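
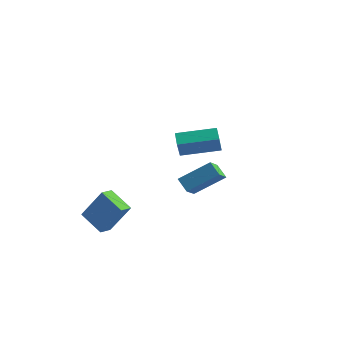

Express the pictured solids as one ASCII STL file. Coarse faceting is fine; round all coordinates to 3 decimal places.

solid 
facet normal -0.507 -0.170 -0.845
outer loop
vertex -2.893 -1.609 -4.124
vertex -2.861 -0.8 -4.306
vertex -1.498 -1.842 -4.914
endloop
endfacet
facet normal -0.039 -0.975 0.219
outer loop
vertex -0.419 -1.48 -3.114
vertex -2.893 -1.609 -4.124
vertex -1.498 -1.842 -4.914
endloop
endfacet
facet normal -0.507 -0.170 -0.845
outer loop
vertex -1.498 -1.842 -4.914
vertex -2.861 -0.8 -4.306
vertex -1.466 -1.033 -5.096
endloop
endfacet
facet normal 0.861 -0.144 -0.487
outer loop
vertex -1.466 -1.033 -5.096
vertex -0.419 -1.48 -3.114
vertex -1.498 -1.842 -4.914
endloop
endfacet
facet normal -0.861 0.144 0.487
outer loop
vertex -2.893 -1.609 -4.124
vertex -1.782 -0.438 -2.506
vertex -2.861 -0.8 -4.306
endloop
endfacet
facet normal -0.039 -0.975 0.219
outer loop
vertex -1.814 -1.247 -2.324
vertex -2.893 -1.609 -4.124
vertex -0.419 -1.48 -3.114
endloop
endfacet
facet normal -0.861 0.144 0.487
outer loop
vertex -1.814 -1.247 -2.324
vertex -1.782 -0.438 -2.506
vertex -2.893 -1.609 -4.124
endloop
endfacet
facet normal 0.039 0.975 -0.219
outer loop
vertex -2.861 -0.8 -4.306
vertex -1.782 -0.438 -2.506
vertex -1.466 -1.033 -5.096
endloop
endfacet
facet normal 0.861 -0.144 -0.487
outer loop
vertex -0.387 -0.671 -3.296
vertex -0.419 -1.48 -3.114
vertex -1.466 -1.033 -5.096
endloop
endfacet
facet normal 0.039 0.975 -0.219
outer loop
vertex -1.466 -1.033 -5.096
vertex -1.782 -0.438 -2.506
vertex -0.387 -0.671 -3.296
endloop
endfacet
facet normal 0.507 0.170 0.845
outer loop
vertex -0.387 -0.671 -3.296
vertex -1.814 -1.247 -2.324
vertex -0.419 -1.48 -3.114
endloop
endfacet
facet normal 0.507 0.170 0.845
outer loop
vertex -1.782 -0.438 -2.506
vertex -1.814 -1.247 -2.324
vertex -0.387 -0.671 -3.296
endloop
endfacet
facet normal -0.749 0.267 0.607
outer loop
vertex 0.319 2.609 -2.369
vertex 1.656 3.681 -1.19
vertex 0.122 3.603 -3.049
endloop
endfacet
facet normal -0.643 -0.515 -0.567
outer loop
vertex 0.864 3.339 -3.65
vertex 0.319 2.609 -2.369
vertex 0.122 3.603 -3.049
endloop
endfacet
facet normal -0.749 0.267 0.607
outer loop
vertex 0.122 3.603 -3.049
vertex 1.656 3.681 -1.19
vertex 1.459 4.675 -1.87
endloop
endfacet
facet normal -0.162 0.814 -0.557
outer loop
vertex 1.459 4.675 -1.87
vertex 0.864 3.339 -3.65
vertex 0.122 3.603 -3.049
endloop
endfacet
facet normal 0.162 -0.814 0.557
outer loop
vertex 0.319 2.609 -2.369
vertex 2.398 3.417 -1.791
vertex 1.656 3.681 -1.19
endloop
endfacet
facet normal -0.643 -0.515 -0.567
outer loop
vertex 1.061 2.345 -2.97
vertex 0.319 2.609 -2.369
vertex 0.864 3.339 -3.65
endloop
endfacet
facet normal 0.162 -0.814 0.557
outer loop
vertex 1.061 2.345 -2.97
vertex 2.398 3.417 -1.791
vertex 0.319 2.609 -2.369
endloop
endfacet
facet normal 0.643 0.515 0.567
outer loop
vertex 1.656 3.681 -1.19
vertex 2.398 3.417 -1.791
vertex 1.459 4.675 -1.87
endloop
endfacet
facet normal -0.162 0.814 -0.557
outer loop
vertex 2.201 4.411 -2.471
vertex 0.864 3.339 -3.65
vertex 1.459 4.675 -1.87
endloop
endfacet
facet normal 0.643 0.515 0.567
outer loop
vertex 1.459 4.675 -1.87
vertex 2.398 3.417 -1.791
vertex 2.201 4.411 -2.471
endloop
endfacet
facet normal 0.749 -0.267 -0.607
outer loop
vertex 2.201 4.411 -2.471
vertex 1.061 2.345 -2.97
vertex 0.864 3.339 -3.65
endloop
endfacet
facet normal 0.749 -0.267 -0.607
outer loop
vertex 2.398 3.417 -1.791
vertex 1.061 2.345 -2.97
vertex 2.201 4.411 -2.471
endloop
endfacet
facet normal -0.580 0.659 0.479
outer loop
vertex 2.76 -1.266 3.254
vertex 4.423 -0.044 3.586
vertex 2.539 -0.669 2.166
endloop
endfacet
facet normal -0.796 -0.584 -0.159
outer loop
vertex 3.037 -1.236 1.754
vertex 2.76 -1.266 3.254
vertex 2.539 -0.669 2.166
endloop
endfacet
facet normal -0.580 0.658 0.480
outer loop
vertex 2.539 -0.669 2.166
vertex 4.423 -0.044 3.586
vertex 4.201 0.553 2.498
endloop
endfacet
facet normal -0.175 0.473 -0.863
outer loop
vertex 4.201 0.553 2.498
vertex 3.037 -1.236 1.754
vertex 2.539 -0.669 2.166
endloop
endfacet
facet normal 0.175 -0.473 0.863
outer loop
vertex 2.76 -1.266 3.254
vertex 4.921 -0.611 3.174
vertex 4.423 -0.044 3.586
endloop
endfacet
facet normal -0.795 -0.585 -0.159
outer loop
vertex 3.259 -1.833 2.842
vertex 2.76 -1.266 3.254
vertex 3.037 -1.236 1.754
endloop
endfacet
facet normal 0.175 -0.473 0.863
outer loop
vertex 3.259 -1.833 2.842
vertex 4.921 -0.611 3.174
vertex 2.76 -1.266 3.254
endloop
endfacet
facet normal 0.796 0.584 0.158
outer loop
vertex 4.423 -0.044 3.586
vertex 4.921 -0.611 3.174
vertex 4.201 0.553 2.498
endloop
endfacet
facet normal -0.175 0.473 -0.863
outer loop
vertex 4.7 -0.014 2.086
vertex 3.037 -1.236 1.754
vertex 4.201 0.553 2.498
endloop
endfacet
facet normal 0.796 0.585 0.159
outer loop
vertex 4.201 0.553 2.498
vertex 4.921 -0.611 3.174
vertex 4.7 -0.014 2.086
endloop
endfacet
facet normal 0.580 -0.659 -0.480
outer loop
vertex 4.7 -0.014 2.086
vertex 3.259 -1.833 2.842
vertex 3.037 -1.236 1.754
endloop
endfacet
facet normal 0.580 -0.659 -0.479
outer loop
vertex 4.921 -0.611 3.174
vertex 3.259 -1.833 2.842
vertex 4.7 -0.014 2.086
endloop
endfacet

endsolid


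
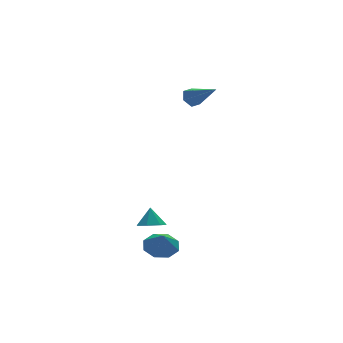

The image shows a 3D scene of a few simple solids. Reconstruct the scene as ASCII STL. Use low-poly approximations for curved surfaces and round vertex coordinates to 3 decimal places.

solid 
facet normal 0.137 0.433 -0.891
outer loop
vertex -2.04 -2.616 -3.456
vertex -2.689 -3.145 -3.813
vertex -2.673 -2.327 -3.413
endloop
endfacet
facet normal 0.222 0.350 0.910
outer loop
vertex -2.04 -2.616 -3.456
vertex -2.673 -2.327 -3.413
vertex -2.831 -3.595 -2.887
endloop
endfacet
facet normal 0.138 0.433 -0.891
outer loop
vertex -2.673 -2.327 -3.413
vertex -2.689 -3.145 -3.813
vertex -3.315 -2.518 -3.605
endloop
endfacet
facet normal -0.369 0.395 0.841
outer loop
vertex -2.673 -2.327 -3.413
vertex -3.315 -2.518 -3.605
vertex -2.831 -3.595 -2.887
endloop
endfacet
facet normal 0.137 0.432 -0.891
outer loop
vertex -3.315 -2.518 -3.605
vertex -2.689 -3.145 -3.813
vertex -3.59 -3.076 -3.918
endloop
endfacet
facet normal -0.792 0.049 0.608
outer loop
vertex -3.315 -2.518 -3.605
vertex -3.59 -3.076 -3.918
vertex -2.831 -3.595 -2.887
endloop
endfacet
facet normal 0.137 0.433 -0.891
outer loop
vertex -3.59 -3.076 -3.918
vertex -2.689 -3.145 -3.813
vertex -3.338 -3.674 -4.17
endloop
endfacet
facet normal -0.803 -0.485 0.347
outer loop
vertex -3.59 -3.076 -3.918
vertex -3.338 -3.674 -4.17
vertex -2.831 -3.595 -2.887
endloop
endfacet
facet normal 0.137 0.433 -0.891
outer loop
vertex -3.338 -3.674 -4.17
vertex -2.689 -3.145 -3.813
vertex -2.705 -3.962 -4.213
endloop
endfacet
facet normal -0.393 -0.895 0.210
outer loop
vertex -3.338 -3.674 -4.17
vertex -2.705 -3.962 -4.213
vertex -2.831 -3.595 -2.887
endloop
endfacet
facet normal 0.137 0.433 -0.891
outer loop
vertex -2.705 -3.962 -4.213
vertex -2.689 -3.145 -3.813
vertex -2.063 -3.772 -4.022
endloop
endfacet
facet normal 0.195 -0.940 0.279
outer loop
vertex -2.705 -3.962 -4.213
vertex -2.063 -3.772 -4.022
vertex -2.831 -3.595 -2.887
endloop
endfacet
facet normal 0.137 0.434 -0.891
outer loop
vertex -2.063 -3.772 -4.022
vertex -2.689 -3.145 -3.813
vertex -1.788 -3.214 -3.708
endloop
endfacet
facet normal 0.620 -0.594 0.512
outer loop
vertex -2.063 -3.772 -4.022
vertex -1.788 -3.214 -3.708
vertex -2.831 -3.595 -2.887
endloop
endfacet
facet normal 0.137 0.433 -0.891
outer loop
vertex -1.788 -3.214 -3.708
vertex -2.689 -3.145 -3.813
vertex -2.04 -2.616 -3.456
endloop
endfacet
facet normal 0.631 -0.060 0.774
outer loop
vertex -1.788 -3.214 -3.708
vertex -2.04 -2.616 -3.456
vertex -2.831 -3.595 -2.887
endloop
endfacet
facet normal -0.314 0.784 -0.536
outer loop
vertex 2.385 2.326 2.504
vertex 2.005 2.497 2.977
vertex 2.596 2.716 2.951
endloop
endfacet
facet normal 0.941 -0.177 -0.290
outer loop
vertex 2.385 2.326 2.504
vertex 2.596 2.716 2.951
vertex 2.595 1.023 3.983
endloop
endfacet
facet normal -0.314 0.784 -0.536
outer loop
vertex 2.596 2.716 2.951
vertex 2.005 2.497 2.977
vertex 2.216 2.887 3.424
endloop
endfacet
facet normal 0.792 0.317 0.522
outer loop
vertex 2.596 2.716 2.951
vertex 2.216 2.887 3.424
vertex 2.595 1.023 3.983
endloop
endfacet
facet normal -0.315 0.784 -0.535
outer loop
vertex 2.216 2.887 3.424
vertex 2.005 2.497 2.977
vertex 1.626 2.668 3.45
endloop
endfacet
facet normal -0.060 0.276 0.959
outer loop
vertex 2.216 2.887 3.424
vertex 1.626 2.668 3.45
vertex 2.595 1.023 3.983
endloop
endfacet
facet normal -0.313 0.785 -0.534
outer loop
vertex 1.626 2.668 3.45
vertex 2.005 2.497 2.977
vertex 1.415 2.279 3.002
endloop
endfacet
facet normal -0.766 -0.261 0.587
outer loop
vertex 1.626 2.668 3.45
vertex 1.415 2.279 3.002
vertex 2.595 1.023 3.983
endloop
endfacet
facet normal -0.312 0.784 -0.536
outer loop
vertex 1.415 2.279 3.002
vertex 2.005 2.497 2.977
vertex 1.795 2.107 2.529
endloop
endfacet
facet normal -0.618 -0.754 -0.222
outer loop
vertex 1.415 2.279 3.002
vertex 1.795 2.107 2.529
vertex 2.595 1.023 3.983
endloop
endfacet
facet normal -0.314 0.784 -0.536
outer loop
vertex 1.795 2.107 2.529
vertex 2.005 2.497 2.977
vertex 2.385 2.326 2.504
endloop
endfacet
facet normal 0.236 -0.712 -0.661
outer loop
vertex 1.795 2.107 2.529
vertex 2.385 2.326 2.504
vertex 2.595 1.023 3.983
endloop
endfacet
facet normal -0.195 -0.457 -0.868
outer loop
vertex -1.683 -1.794 -3.272
vertex -2.335 -1.427 -3.319
vertex -1.663 -1.22 -3.579
endloop
endfacet
facet normal 0.935 0.142 0.326
outer loop
vertex -1.683 -1.794 -3.272
vertex -1.663 -1.22 -3.579
vertex -2.125 -0.933 -2.381
endloop
endfacet
facet normal -0.195 -0.457 -0.868
outer loop
vertex -1.663 -1.22 -3.579
vertex -2.335 -1.427 -3.319
vertex -2.15 -0.802 -3.69
endloop
endfacet
facet normal 0.641 0.764 0.064
outer loop
vertex -1.663 -1.22 -3.579
vertex -2.15 -0.802 -3.69
vertex -2.125 -0.933 -2.381
endloop
endfacet
facet normal -0.196 -0.457 -0.868
outer loop
vertex -2.15 -0.802 -3.69
vertex -2.335 -1.427 -3.319
vertex -2.776 -0.855 -3.521
endloop
endfacet
facet normal -0.057 0.993 0.100
outer loop
vertex -2.15 -0.802 -3.69
vertex -2.776 -0.855 -3.521
vertex -2.125 -0.933 -2.381
endloop
endfacet
facet normal -0.196 -0.457 -0.868
outer loop
vertex -2.776 -0.855 -3.521
vertex -2.335 -1.427 -3.319
vertex -3.071 -1.338 -3.2
endloop
endfacet
facet normal -0.634 0.658 0.407
outer loop
vertex -2.776 -0.855 -3.521
vertex -3.071 -1.338 -3.2
vertex -2.125 -0.933 -2.381
endloop
endfacet
facet normal -0.196 -0.458 -0.867
outer loop
vertex -3.071 -1.338 -3.2
vertex -2.335 -1.427 -3.319
vertex -2.812 -1.888 -2.968
endloop
endfacet
facet normal -0.657 0.009 0.754
outer loop
vertex -3.071 -1.338 -3.2
vertex -2.812 -1.888 -2.968
vertex -2.125 -0.933 -2.381
endloop
endfacet
facet normal -0.195 -0.458 -0.867
outer loop
vertex -2.812 -1.888 -2.968
vertex -2.335 -1.427 -3.319
vertex -2.194 -2.091 -3.0
endloop
endfacet
facet normal -0.107 -0.464 0.879
outer loop
vertex -2.812 -1.888 -2.968
vertex -2.194 -2.091 -3.0
vertex -2.125 -0.933 -2.381
endloop
endfacet
facet normal -0.195 -0.458 -0.867
outer loop
vertex -2.194 -2.091 -3.0
vertex -2.335 -1.427 -3.319
vertex -1.683 -1.794 -3.272
endloop
endfacet
facet normal 0.602 -0.404 0.689
outer loop
vertex -2.194 -2.091 -3.0
vertex -1.683 -1.794 -3.272
vertex -2.125 -0.933 -2.381
endloop
endfacet

endsolid


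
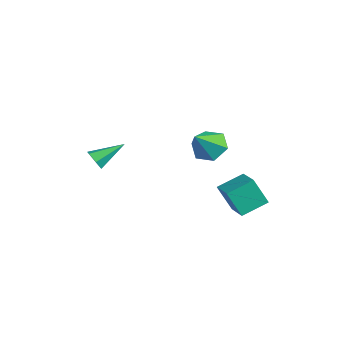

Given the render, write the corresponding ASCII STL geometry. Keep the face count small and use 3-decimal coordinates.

solid 
facet normal -0.066 -0.888 -0.454
outer loop
vertex -2.519 -1.263 -1.593
vertex -3.038 -1.394 -1.261
vertex -3.086 -1.105 -1.819
endloop
endfacet
facet normal 0.432 0.635 -0.640
outer loop
vertex -2.519 -1.263 -1.593
vertex -3.086 -1.105 -1.819
vertex -2.922 0.134 -0.479
endloop
endfacet
facet normal -0.067 -0.888 -0.454
outer loop
vertex -3.086 -1.105 -1.819
vertex -3.038 -1.394 -1.261
vertex -3.605 -1.236 -1.486
endloop
endfacet
facet normal -0.517 0.659 -0.546
outer loop
vertex -3.086 -1.105 -1.819
vertex -3.605 -1.236 -1.486
vertex -2.922 0.134 -0.479
endloop
endfacet
facet normal -0.067 -0.888 -0.454
outer loop
vertex -3.605 -1.236 -1.486
vertex -3.038 -1.394 -1.261
vertex -3.557 -1.525 -0.928
endloop
endfacet
facet normal -0.928 0.293 0.231
outer loop
vertex -3.605 -1.236 -1.486
vertex -3.557 -1.525 -0.928
vertex -2.922 0.134 -0.479
endloop
endfacet
facet normal -0.067 -0.888 -0.454
outer loop
vertex -3.557 -1.525 -0.928
vertex -3.038 -1.394 -1.261
vertex -2.99 -1.683 -0.703
endloop
endfacet
facet normal -0.391 -0.098 0.915
outer loop
vertex -3.557 -1.525 -0.928
vertex -2.99 -1.683 -0.703
vertex -2.922 0.134 -0.479
endloop
endfacet
facet normal -0.067 -0.888 -0.454
outer loop
vertex -2.99 -1.683 -0.703
vertex -3.038 -1.394 -1.261
vertex -2.471 -1.552 -1.036
endloop
endfacet
facet normal 0.558 -0.122 0.821
outer loop
vertex -2.99 -1.683 -0.703
vertex -2.471 -1.552 -1.036
vertex -2.922 0.134 -0.479
endloop
endfacet
facet normal -0.067 -0.888 -0.455
outer loop
vertex -2.471 -1.552 -1.036
vertex -3.038 -1.394 -1.261
vertex -2.519 -1.263 -1.593
endloop
endfacet
facet normal 0.969 0.245 0.044
outer loop
vertex -2.471 -1.552 -1.036
vertex -2.519 -1.263 -1.593
vertex -2.922 0.134 -0.479
endloop
endfacet
facet normal -0.947 0.146 -0.286
outer loop
vertex 2.276 2.395 -1.139
vertex 2.318 3.737 -0.593
vertex 2.768 2.931 -2.496
endloop
endfacet
facet normal -0.029 -0.926 -0.376
outer loop
vertex 4.122 2.723 -2.087
vertex 2.276 2.395 -1.139
vertex 2.768 2.931 -2.496
endloop
endfacet
facet normal -0.947 0.146 -0.286
outer loop
vertex 2.768 2.931 -2.496
vertex 2.318 3.737 -0.593
vertex 2.81 4.274 -1.95
endloop
endfacet
facet normal 0.320 0.348 -0.881
outer loop
vertex 2.81 4.274 -1.95
vertex 4.122 2.723 -2.087
vertex 2.768 2.931 -2.496
endloop
endfacet
facet normal -0.320 -0.348 0.881
outer loop
vertex 2.276 2.395 -1.139
vertex 3.672 3.529 -0.184
vertex 2.318 3.737 -0.593
endloop
endfacet
facet normal -0.029 -0.926 -0.377
outer loop
vertex 3.63 2.186 -0.73
vertex 2.276 2.395 -1.139
vertex 4.122 2.723 -2.087
endloop
endfacet
facet normal -0.320 -0.348 0.881
outer loop
vertex 3.63 2.186 -0.73
vertex 3.672 3.529 -0.184
vertex 2.276 2.395 -1.139
endloop
endfacet
facet normal 0.028 0.926 0.377
outer loop
vertex 2.318 3.737 -0.593
vertex 3.672 3.529 -0.184
vertex 2.81 4.274 -1.95
endloop
endfacet
facet normal 0.320 0.348 -0.881
outer loop
vertex 4.164 4.065 -1.541
vertex 4.122 2.723 -2.087
vertex 2.81 4.274 -1.95
endloop
endfacet
facet normal 0.029 0.926 0.376
outer loop
vertex 2.81 4.274 -1.95
vertex 3.672 3.529 -0.184
vertex 4.164 4.065 -1.541
endloop
endfacet
facet normal 0.947 -0.146 0.286
outer loop
vertex 4.164 4.065 -1.541
vertex 3.63 2.186 -0.73
vertex 4.122 2.723 -2.087
endloop
endfacet
facet normal 0.947 -0.146 0.286
outer loop
vertex 3.672 3.529 -0.184
vertex 3.63 2.186 -0.73
vertex 4.164 4.065 -1.541
endloop
endfacet
facet normal -0.329 0.626 -0.707
outer loop
vertex 0.651 3.075 -0.458
vertex -0.145 3.251 0.068
vertex 0.646 3.8 0.186
endloop
endfacet
facet normal 0.993 -0.073 0.090
outer loop
vertex 0.651 3.075 -0.458
vertex 0.646 3.8 0.186
vertex 0.425 2.169 1.292
endloop
endfacet
facet normal -0.329 0.625 -0.708
outer loop
vertex 0.646 3.8 0.186
vertex -0.145 3.251 0.068
vertex -0.15 3.977 0.712
endloop
endfacet
facet normal 0.565 0.409 0.717
outer loop
vertex 0.646 3.8 0.186
vertex -0.15 3.977 0.712
vertex 0.425 2.169 1.292
endloop
endfacet
facet normal -0.330 0.625 -0.707
outer loop
vertex -0.15 3.977 0.712
vertex -0.145 3.251 0.068
vertex -0.94 3.427 0.594
endloop
endfacet
facet normal -0.285 0.209 0.935
outer loop
vertex -0.15 3.977 0.712
vertex -0.94 3.427 0.594
vertex 0.425 2.169 1.292
endloop
endfacet
facet normal -0.329 0.626 -0.707
outer loop
vertex -0.94 3.427 0.594
vertex -0.145 3.251 0.068
vertex -0.935 2.702 -0.05
endloop
endfacet
facet normal -0.706 -0.473 0.527
outer loop
vertex -0.94 3.427 0.594
vertex -0.935 2.702 -0.05
vertex 0.425 2.169 1.292
endloop
endfacet
facet normal -0.329 0.626 -0.707
outer loop
vertex -0.935 2.702 -0.05
vertex -0.145 3.251 0.068
vertex -0.14 2.526 -0.576
endloop
endfacet
facet normal -0.277 -0.956 -0.099
outer loop
vertex -0.935 2.702 -0.05
vertex -0.14 2.526 -0.576
vertex 0.425 2.169 1.292
endloop
endfacet
facet normal -0.329 0.626 -0.707
outer loop
vertex -0.14 2.526 -0.576
vertex -0.145 3.251 0.068
vertex 0.651 3.075 -0.458
endloop
endfacet
facet normal 0.572 -0.756 -0.318
outer loop
vertex -0.14 2.526 -0.576
vertex 0.651 3.075 -0.458
vertex 0.425 2.169 1.292
endloop
endfacet

endsolid


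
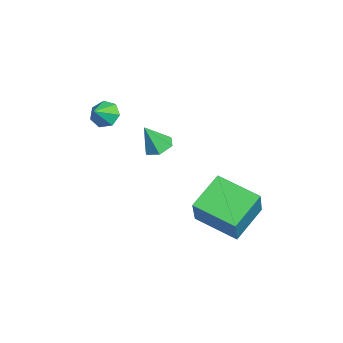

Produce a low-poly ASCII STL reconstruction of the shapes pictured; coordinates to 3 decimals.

solid 
facet normal -0.560 0.100 -0.823
outer loop
vertex 2.044 1.927 -1.635
vertex 3.2 3.619 -2.215
vertex 3.259 0.765 -2.603
endloop
endfacet
facet normal -0.543 -0.794 0.272
outer loop
vertex 4.4 0.561 -0.925
vertex 2.044 1.927 -1.635
vertex 3.259 0.765 -2.603
endloop
endfacet
facet normal -0.560 0.100 -0.823
outer loop
vertex 3.259 0.765 -2.603
vertex 3.2 3.619 -2.215
vertex 4.415 2.457 -3.183
endloop
endfacet
facet normal 0.626 -0.599 -0.499
outer loop
vertex 4.415 2.457 -3.183
vertex 4.4 0.561 -0.925
vertex 3.259 0.765 -2.603
endloop
endfacet
facet normal -0.626 0.599 0.499
outer loop
vertex 2.044 1.927 -1.635
vertex 4.341 3.415 -0.537
vertex 3.2 3.619 -2.215
endloop
endfacet
facet normal -0.543 -0.794 0.272
outer loop
vertex 3.185 1.723 0.043
vertex 2.044 1.927 -1.635
vertex 4.4 0.561 -0.925
endloop
endfacet
facet normal -0.626 0.599 0.499
outer loop
vertex 3.185 1.723 0.043
vertex 4.341 3.415 -0.537
vertex 2.044 1.927 -1.635
endloop
endfacet
facet normal 0.543 0.794 -0.272
outer loop
vertex 3.2 3.619 -2.215
vertex 4.341 3.415 -0.537
vertex 4.415 2.457 -3.183
endloop
endfacet
facet normal 0.626 -0.599 -0.499
outer loop
vertex 5.556 2.253 -1.505
vertex 4.4 0.561 -0.925
vertex 4.415 2.457 -3.183
endloop
endfacet
facet normal 0.543 0.794 -0.272
outer loop
vertex 4.415 2.457 -3.183
vertex 4.341 3.415 -0.537
vertex 5.556 2.253 -1.505
endloop
endfacet
facet normal 0.560 -0.100 0.823
outer loop
vertex 5.556 2.253 -1.505
vertex 3.185 1.723 0.043
vertex 4.4 0.561 -0.925
endloop
endfacet
facet normal 0.560 -0.100 0.823
outer loop
vertex 4.341 3.415 -0.537
vertex 3.185 1.723 0.043
vertex 5.556 2.253 -1.505
endloop
endfacet
facet normal -0.648 0.468 -0.601
outer loop
vertex 1.113 -2.606 2.037
vertex 0.557 -2.909 2.4
vertex 0.894 -2.275 2.531
endloop
endfacet
facet normal 0.921 0.348 0.175
outer loop
vertex 1.113 -2.606 2.037
vertex 0.894 -2.275 2.531
vertex 1.223 -3.391 3.02
endloop
endfacet
facet normal -0.648 0.468 -0.601
outer loop
vertex 0.894 -2.275 2.531
vertex 0.557 -2.909 2.4
vertex 0.422 -2.421 2.926
endloop
endfacet
facet normal 0.478 0.467 0.744
outer loop
vertex 0.894 -2.275 2.531
vertex 0.422 -2.421 2.926
vertex 1.223 -3.391 3.02
endloop
endfacet
facet normal -0.647 0.469 -0.601
outer loop
vertex 0.422 -2.421 2.926
vertex 0.557 -2.909 2.4
vertex 0.05 -2.934 2.926
endloop
endfacet
facet normal -0.062 0.045 0.997
outer loop
vertex 0.422 -2.421 2.926
vertex 0.05 -2.934 2.926
vertex 1.223 -3.391 3.02
endloop
endfacet
facet normal -0.647 0.469 -0.601
outer loop
vertex 0.05 -2.934 2.926
vertex 0.557 -2.909 2.4
vertex 0.06 -3.428 2.53
endloop
endfacet
facet normal -0.294 -0.601 0.743
outer loop
vertex 0.05 -2.934 2.926
vertex 0.06 -3.428 2.53
vertex 1.223 -3.391 3.02
endloop
endfacet
facet normal -0.647 0.469 -0.601
outer loop
vertex 0.06 -3.428 2.53
vertex 0.557 -2.909 2.4
vertex 0.444 -3.531 2.036
endloop
endfacet
facet normal -0.042 -0.984 0.173
outer loop
vertex 0.06 -3.428 2.53
vertex 0.444 -3.531 2.036
vertex 1.223 -3.391 3.02
endloop
endfacet
facet normal -0.647 0.469 -0.601
outer loop
vertex 0.444 -3.531 2.036
vertex 0.557 -2.909 2.4
vertex 0.912 -3.166 1.817
endloop
endfacet
facet normal 0.504 -0.816 -0.283
outer loop
vertex 0.444 -3.531 2.036
vertex 0.912 -3.166 1.817
vertex 1.223 -3.391 3.02
endloop
endfacet
facet normal -0.648 0.469 -0.601
outer loop
vertex 0.912 -3.166 1.817
vertex 0.557 -2.909 2.4
vertex 1.113 -2.606 2.037
endloop
endfacet
facet normal 0.933 -0.224 -0.283
outer loop
vertex 0.912 -3.166 1.817
vertex 1.113 -2.606 2.037
vertex 1.223 -3.391 3.02
endloop
endfacet
facet normal -0.073 0.438 -0.896
outer loop
vertex -0.261 0.046 -0.284
vertex -0.653 -0.53 -0.534
vertex -0.999 0.046 -0.224
endloop
endfacet
facet normal 0.062 0.647 0.760
outer loop
vertex -0.261 0.046 -0.284
vertex -0.999 0.046 -0.224
vertex -0.547 -1.17 0.774
endloop
endfacet
facet normal -0.073 0.438 -0.896
outer loop
vertex -0.999 0.046 -0.224
vertex -0.653 -0.53 -0.534
vertex -1.391 -0.53 -0.474
endloop
endfacet
facet normal -0.745 0.236 0.624
outer loop
vertex -0.999 0.046 -0.224
vertex -1.391 -0.53 -0.474
vertex -0.547 -1.17 0.774
endloop
endfacet
facet normal -0.073 0.438 -0.896
outer loop
vertex -1.391 -0.53 -0.474
vertex -0.653 -0.53 -0.534
vertex -1.045 -1.106 -0.784
endloop
endfacet
facet normal -0.777 -0.588 0.224
outer loop
vertex -1.391 -0.53 -0.474
vertex -1.045 -1.106 -0.784
vertex -0.547 -1.17 0.774
endloop
endfacet
facet normal -0.072 0.438 -0.896
outer loop
vertex -1.045 -1.106 -0.784
vertex -0.653 -0.53 -0.534
vertex -0.308 -1.107 -0.844
endloop
endfacet
facet normal -0.005 -0.999 -0.040
outer loop
vertex -1.045 -1.106 -0.784
vertex -0.308 -1.107 -0.844
vertex -0.547 -1.17 0.774
endloop
endfacet
facet normal -0.072 0.438 -0.896
outer loop
vertex -0.308 -1.107 -0.844
vertex -0.653 -0.53 -0.534
vertex 0.084 -0.531 -0.594
endloop
endfacet
facet normal 0.803 -0.588 0.096
outer loop
vertex -0.308 -1.107 -0.844
vertex 0.084 -0.531 -0.594
vertex -0.547 -1.17 0.774
endloop
endfacet
facet normal -0.072 0.438 -0.896
outer loop
vertex 0.084 -0.531 -0.594
vertex -0.653 -0.53 -0.534
vertex -0.261 0.046 -0.284
endloop
endfacet
facet normal 0.837 0.234 0.495
outer loop
vertex 0.084 -0.531 -0.594
vertex -0.261 0.046 -0.284
vertex -0.547 -1.17 0.774
endloop
endfacet

endsolid


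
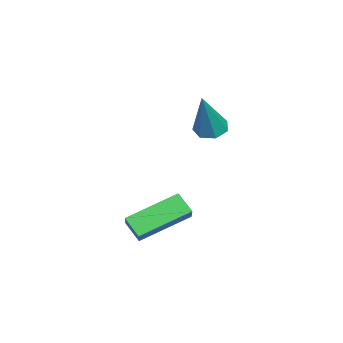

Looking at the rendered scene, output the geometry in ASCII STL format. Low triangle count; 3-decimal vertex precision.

solid 
facet normal -0.459 0.100 -0.883
outer loop
vertex -3.868 2.895 2.642
vertex -4.369 3.226 2.94
vertex -3.804 3.472 2.674
endloop
endfacet
facet normal 0.973 -0.096 -0.208
outer loop
vertex -3.868 2.895 2.642
vertex -3.804 3.472 2.674
vertex -3.391 3.014 4.82
endloop
endfacet
facet normal -0.459 0.099 -0.883
outer loop
vertex -3.804 3.472 2.674
vertex -4.369 3.226 2.94
vertex -4.166 3.864 2.906
endloop
endfacet
facet normal 0.736 0.677 0.003
outer loop
vertex -3.804 3.472 2.674
vertex -4.166 3.864 2.906
vertex -3.391 3.014 4.82
endloop
endfacet
facet normal -0.459 0.099 -0.883
outer loop
vertex -4.166 3.864 2.906
vertex -4.369 3.226 2.94
vertex -4.68 3.776 3.163
endloop
endfacet
facet normal 0.039 0.919 0.392
outer loop
vertex -4.166 3.864 2.906
vertex -4.68 3.776 3.163
vertex -3.391 3.014 4.82
endloop
endfacet
facet normal -0.459 0.099 -0.883
outer loop
vertex -4.68 3.776 3.163
vertex -4.369 3.226 2.94
vertex -4.959 3.274 3.252
endloop
endfacet
facet normal -0.594 0.448 0.668
outer loop
vertex -4.68 3.776 3.163
vertex -4.959 3.274 3.252
vertex -3.391 3.014 4.82
endloop
endfacet
facet normal -0.459 0.101 -0.883
outer loop
vertex -4.959 3.274 3.252
vertex -4.369 3.226 2.94
vertex -4.794 2.736 3.105
endloop
endfacet
facet normal -0.685 -0.380 0.622
outer loop
vertex -4.959 3.274 3.252
vertex -4.794 2.736 3.105
vertex -3.391 3.014 4.82
endloop
endfacet
facet normal -0.458 0.100 -0.883
outer loop
vertex -4.794 2.736 3.105
vertex -4.369 3.226 2.94
vertex -4.308 2.567 2.834
endloop
endfacet
facet normal -0.167 -0.943 0.289
outer loop
vertex -4.794 2.736 3.105
vertex -4.308 2.567 2.834
vertex -3.391 3.014 4.82
endloop
endfacet
facet normal -0.459 0.099 -0.883
outer loop
vertex -4.308 2.567 2.834
vertex -4.369 3.226 2.94
vertex -3.868 2.895 2.642
endloop
endfacet
facet normal 0.573 -0.816 -0.081
outer loop
vertex -4.308 2.567 2.834
vertex -3.868 2.895 2.642
vertex -3.391 3.014 4.82
endloop
endfacet
facet normal -0.786 -0.120 -0.606
outer loop
vertex -1.053 0.654 -0.428
vertex -1.98 2.367 0.434
vertex -0.649 1.189 -1.058
endloop
endfacet
facet normal 0.435 -0.805 -0.404
outer loop
vertex 0.42 1.353 -0.234
vertex -1.053 0.654 -0.428
vertex -0.649 1.189 -1.058
endloop
endfacet
facet normal -0.786 -0.120 -0.606
outer loop
vertex -0.649 1.189 -1.058
vertex -1.98 2.367 0.434
vertex -1.576 2.902 -0.196
endloop
endfacet
facet normal 0.439 0.582 -0.685
outer loop
vertex -1.576 2.902 -0.196
vertex 0.42 1.353 -0.234
vertex -0.649 1.189 -1.058
endloop
endfacet
facet normal -0.439 -0.582 0.685
outer loop
vertex -1.053 0.654 -0.428
vertex -0.911 2.531 1.258
vertex -1.98 2.367 0.434
endloop
endfacet
facet normal 0.435 -0.805 -0.404
outer loop
vertex 0.016 0.818 0.396
vertex -1.053 0.654 -0.428
vertex 0.42 1.353 -0.234
endloop
endfacet
facet normal -0.439 -0.582 0.685
outer loop
vertex 0.016 0.818 0.396
vertex -0.911 2.531 1.258
vertex -1.053 0.654 -0.428
endloop
endfacet
facet normal -0.435 0.805 0.404
outer loop
vertex -1.98 2.367 0.434
vertex -0.911 2.531 1.258
vertex -1.576 2.902 -0.196
endloop
endfacet
facet normal 0.439 0.582 -0.685
outer loop
vertex -0.507 3.066 0.628
vertex 0.42 1.353 -0.234
vertex -1.576 2.902 -0.196
endloop
endfacet
facet normal -0.435 0.805 0.404
outer loop
vertex -1.576 2.902 -0.196
vertex -0.911 2.531 1.258
vertex -0.507 3.066 0.628
endloop
endfacet
facet normal 0.786 0.120 0.606
outer loop
vertex -0.507 3.066 0.628
vertex 0.016 0.818 0.396
vertex 0.42 1.353 -0.234
endloop
endfacet
facet normal 0.786 0.120 0.606
outer loop
vertex -0.911 2.531 1.258
vertex 0.016 0.818 0.396
vertex -0.507 3.066 0.628
endloop
endfacet

endsolid


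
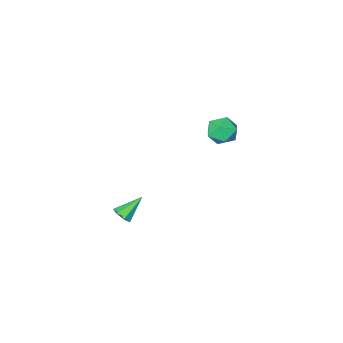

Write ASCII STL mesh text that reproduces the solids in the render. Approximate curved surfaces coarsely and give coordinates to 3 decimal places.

solid 
facet normal 0.748 -0.064 -0.660
outer loop
vertex 4.058 0.58 -1.822
vertex 3.669 0.471 -2.252
vertex 3.877 0.991 -2.067
endloop
endfacet
facet normal 0.283 0.580 0.764
outer loop
vertex 4.058 0.58 -1.822
vertex 3.877 0.991 -2.067
vertex 2.531 0.569 -1.248
endloop
endfacet
facet normal 0.747 -0.064 -0.661
outer loop
vertex 3.877 0.991 -2.067
vertex 3.669 0.471 -2.252
vertex 3.539 1.011 -2.451
endloop
endfacet
facet normal -0.177 0.963 0.206
outer loop
vertex 3.877 0.991 -2.067
vertex 3.539 1.011 -2.451
vertex 2.531 0.569 -1.248
endloop
endfacet
facet normal 0.747 -0.064 -0.661
outer loop
vertex 3.539 1.011 -2.451
vertex 3.669 0.471 -2.252
vertex 3.299 0.625 -2.685
endloop
endfacet
facet normal -0.690 0.637 -0.344
outer loop
vertex 3.539 1.011 -2.451
vertex 3.299 0.625 -2.685
vertex 2.531 0.569 -1.248
endloop
endfacet
facet normal 0.747 -0.065 -0.661
outer loop
vertex 3.299 0.625 -2.685
vertex 3.669 0.471 -2.252
vertex 3.337 0.122 -2.593
endloop
endfacet
facet normal -0.869 -0.152 -0.470
outer loop
vertex 3.299 0.625 -2.685
vertex 3.337 0.122 -2.593
vertex 2.531 0.569 -1.248
endloop
endfacet
facet normal 0.747 -0.065 -0.661
outer loop
vertex 3.337 0.122 -2.593
vertex 3.669 0.471 -2.252
vertex 3.625 -0.117 -2.244
endloop
endfacet
facet normal -0.579 -0.811 -0.078
outer loop
vertex 3.337 0.122 -2.593
vertex 3.625 -0.117 -2.244
vertex 2.531 0.569 -1.248
endloop
endfacet
facet normal 0.747 -0.065 -0.661
outer loop
vertex 3.625 -0.117 -2.244
vertex 3.669 0.471 -2.252
vertex 3.946 0.086 -1.901
endloop
endfacet
facet normal -0.040 -0.843 0.536
outer loop
vertex 3.625 -0.117 -2.244
vertex 3.946 0.086 -1.901
vertex 2.531 0.569 -1.248
endloop
endfacet
facet normal 0.748 -0.064 -0.661
outer loop
vertex 3.946 0.086 -1.901
vertex 3.669 0.471 -2.252
vertex 4.058 0.58 -1.822
endloop
endfacet
facet normal 0.344 -0.224 0.912
outer loop
vertex 3.946 0.086 -1.901
vertex 4.058 0.58 -1.822
vertex 2.531 0.569 -1.248
endloop
endfacet
facet normal -0.773 -0.449 0.448
outer loop
vertex -4.529 -1.362 -0.116
vertex -3.998 -2.163 -0.003
vertex -3.997 -1.481 0.683
endloop
endfacet
facet normal -0.787 0.255 0.562
outer loop
vertex -4.529 -1.362 -0.116
vertex -3.997 -1.481 0.683
vertex -4.029 -0.618 0.247
endloop
endfacet
facet normal -0.811 0.580 -0.072
outer loop
vertex -4.529 -1.362 -0.116
vertex -4.029 -0.618 0.247
vertex -4.051 -0.767 -0.709
endloop
endfacet
facet normal -0.812 0.076 -0.578
outer loop
vertex -4.529 -1.362 -0.116
vertex -4.051 -0.767 -0.709
vertex -4.031 -1.722 -0.863
endloop
endfacet
facet normal -0.789 -0.559 -0.256
outer loop
vertex -4.529 -1.362 -0.116
vertex -4.031 -1.722 -0.863
vertex -3.998 -2.163 -0.003
endloop
endfacet
facet normal -0.175 0.439 0.881
outer loop
vertex -4.029 -0.618 0.247
vertex -3.997 -1.481 0.683
vertex -3.189 -0.958 0.583
endloop
endfacet
facet normal -0.152 -0.701 0.697
outer loop
vertex -3.997 -1.481 0.683
vertex -3.998 -2.163 -0.003
vertex -3.169 -1.913 0.429
endloop
endfacet
facet normal -0.178 -0.878 -0.444
outer loop
vertex -3.998 -2.163 -0.003
vertex -4.031 -1.722 -0.863
vertex -3.191 -2.062 -0.527
endloop
endfacet
facet normal -0.217 0.151 -0.964
outer loop
vertex -4.031 -1.722 -0.863
vertex -4.051 -0.767 -0.709
vertex -3.223 -1.199 -0.963
endloop
endfacet
facet normal -0.215 0.966 -0.146
outer loop
vertex -4.051 -0.767 -0.709
vertex -4.029 -0.618 0.247
vertex -3.222 -0.517 -0.277
endloop
endfacet
facet normal 0.812 -0.076 0.578
outer loop
vertex -2.691 -1.318 -0.164
vertex -3.189 -0.958 0.583
vertex -3.169 -1.913 0.429
endloop
endfacet
facet normal 0.811 -0.580 0.072
outer loop
vertex -2.691 -1.318 -0.164
vertex -3.169 -1.913 0.429
vertex -3.191 -2.062 -0.527
endloop
endfacet
facet normal 0.787 -0.255 -0.562
outer loop
vertex -2.691 -1.318 -0.164
vertex -3.191 -2.062 -0.527
vertex -3.223 -1.199 -0.963
endloop
endfacet
facet normal 0.773 0.449 -0.448
outer loop
vertex -2.691 -1.318 -0.164
vertex -3.223 -1.199 -0.963
vertex -3.222 -0.517 -0.277
endloop
endfacet
facet normal 0.789 0.559 0.256
outer loop
vertex -2.691 -1.318 -0.164
vertex -3.222 -0.517 -0.277
vertex -3.189 -0.958 0.583
endloop
endfacet
facet normal 0.217 -0.151 0.964
outer loop
vertex -3.169 -1.913 0.429
vertex -3.189 -0.958 0.583
vertex -3.997 -1.481 0.683
endloop
endfacet
facet normal 0.215 -0.966 0.146
outer loop
vertex -3.191 -2.062 -0.527
vertex -3.169 -1.913 0.429
vertex -3.998 -2.163 -0.003
endloop
endfacet
facet normal 0.175 -0.439 -0.881
outer loop
vertex -3.223 -1.199 -0.963
vertex -3.191 -2.062 -0.527
vertex -4.031 -1.722 -0.863
endloop
endfacet
facet normal 0.152 0.701 -0.697
outer loop
vertex -3.222 -0.517 -0.277
vertex -3.223 -1.199 -0.963
vertex -4.051 -0.767 -0.709
endloop
endfacet
facet normal 0.178 0.878 0.444
outer loop
vertex -3.189 -0.958 0.583
vertex -3.222 -0.517 -0.277
vertex -4.029 -0.618 0.247
endloop
endfacet

endsolid


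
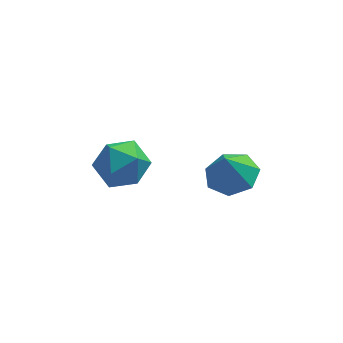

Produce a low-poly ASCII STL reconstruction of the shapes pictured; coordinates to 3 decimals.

solid 
facet normal 0.227 0.203 -0.952
outer loop
vertex 4.1 -2.124 -3.664
vertex 3.443 -1.293 -3.643
vertex 4.475 -1.325 -3.404
endloop
endfacet
facet normal 0.591 -0.487 0.643
outer loop
vertex 4.1 -2.124 -3.664
vertex 4.475 -1.325 -3.404
vertex 3.137 -1.567 -2.357
endloop
endfacet
facet normal 0.227 0.203 -0.952
outer loop
vertex 4.475 -1.325 -3.404
vertex 3.443 -1.293 -3.643
vertex 4.073 -0.502 -3.324
endloop
endfacet
facet normal 0.580 0.206 0.788
outer loop
vertex 4.475 -1.325 -3.404
vertex 4.073 -0.502 -3.324
vertex 3.137 -1.567 -2.357
endloop
endfacet
facet normal 0.227 0.203 -0.952
outer loop
vertex 4.073 -0.502 -3.324
vertex 3.443 -1.293 -3.643
vertex 3.197 -0.274 -3.484
endloop
endfacet
facet normal 0.033 0.656 0.754
outer loop
vertex 4.073 -0.502 -3.324
vertex 3.197 -0.274 -3.484
vertex 3.137 -1.567 -2.357
endloop
endfacet
facet normal 0.227 0.203 -0.952
outer loop
vertex 3.197 -0.274 -3.484
vertex 3.443 -1.293 -3.643
vertex 2.506 -0.813 -3.764
endloop
endfacet
facet normal -0.637 0.523 0.566
outer loop
vertex 3.197 -0.274 -3.484
vertex 2.506 -0.813 -3.764
vertex 3.137 -1.567 -2.357
endloop
endfacet
facet normal 0.227 0.203 -0.953
outer loop
vertex 2.506 -0.813 -3.764
vertex 3.443 -1.293 -3.643
vertex 2.521 -1.713 -3.952
endloop
endfacet
facet normal -0.926 -0.092 0.366
outer loop
vertex 2.506 -0.813 -3.764
vertex 2.521 -1.713 -3.952
vertex 3.137 -1.567 -2.357
endloop
endfacet
facet normal 0.227 0.203 -0.953
outer loop
vertex 2.521 -1.713 -3.952
vertex 3.443 -1.293 -3.643
vertex 3.23 -2.297 -3.908
endloop
endfacet
facet normal -0.617 -0.726 0.305
outer loop
vertex 2.521 -1.713 -3.952
vertex 3.23 -2.297 -3.908
vertex 3.137 -1.567 -2.357
endloop
endfacet
facet normal 0.227 0.203 -0.953
outer loop
vertex 3.23 -2.297 -3.908
vertex 3.443 -1.293 -3.643
vertex 4.1 -2.124 -3.664
endloop
endfacet
facet normal 0.059 -0.902 0.428
outer loop
vertex 3.23 -2.297 -3.908
vertex 4.1 -2.124 -3.664
vertex 3.137 -1.567 -2.357
endloop
endfacet
facet normal 0.153 0.964 0.219
outer loop
vertex -0.148 0.202 -3.714
vertex -1.095 0.201 -3.05
vertex -0.067 -0.066 -2.592
endloop
endfacet
facet normal 0.771 0.630 0.095
outer loop
vertex -0.148 0.202 -3.714
vertex -0.067 -0.066 -2.592
vertex 0.527 -0.675 -3.376
endloop
endfacet
facet normal 0.745 0.356 -0.564
outer loop
vertex -0.148 0.202 -3.714
vertex 0.527 -0.675 -3.376
vertex -0.134 -0.784 -4.319
endloop
endfacet
facet normal 0.111 0.521 -0.846
outer loop
vertex -0.148 0.202 -3.714
vertex -0.134 -0.784 -4.319
vertex -1.137 -0.243 -4.117
endloop
endfacet
facet normal -0.255 0.896 -0.363
outer loop
vertex -0.148 0.202 -3.714
vertex -1.137 -0.243 -4.117
vertex -1.095 0.201 -3.05
endloop
endfacet
facet normal 0.826 0.089 0.557
outer loop
vertex 0.527 -0.675 -3.376
vertex -0.067 -0.066 -2.592
vertex -0.003 -1.217 -2.503
endloop
endfacet
facet normal -0.174 0.629 0.757
outer loop
vertex -0.067 -0.066 -2.592
vertex -1.095 0.201 -3.05
vertex -1.006 -0.676 -2.301
endloop
endfacet
facet normal -0.834 0.520 -0.184
outer loop
vertex -1.095 0.201 -3.05
vertex -1.137 -0.243 -4.117
vertex -1.667 -0.785 -3.244
endloop
endfacet
facet normal -0.242 -0.088 -0.966
outer loop
vertex -1.137 -0.243 -4.117
vertex -0.134 -0.784 -4.319
vertex -1.073 -1.394 -4.028
endloop
endfacet
facet normal 0.784 -0.355 -0.509
outer loop
vertex -0.134 -0.784 -4.319
vertex 0.527 -0.675 -3.376
vertex -0.045 -1.661 -3.57
endloop
endfacet
facet normal -0.111 -0.521 0.846
outer loop
vertex -0.992 -1.662 -2.906
vertex -0.003 -1.217 -2.503
vertex -1.006 -0.676 -2.301
endloop
endfacet
facet normal -0.745 -0.356 0.564
outer loop
vertex -0.992 -1.662 -2.906
vertex -1.006 -0.676 -2.301
vertex -1.667 -0.785 -3.244
endloop
endfacet
facet normal -0.771 -0.630 -0.095
outer loop
vertex -0.992 -1.662 -2.906
vertex -1.667 -0.785 -3.244
vertex -1.073 -1.394 -4.028
endloop
endfacet
facet normal -0.153 -0.964 -0.219
outer loop
vertex -0.992 -1.662 -2.906
vertex -1.073 -1.394 -4.028
vertex -0.045 -1.661 -3.57
endloop
endfacet
facet normal 0.255 -0.896 0.363
outer loop
vertex -0.992 -1.662 -2.906
vertex -0.045 -1.661 -3.57
vertex -0.003 -1.217 -2.503
endloop
endfacet
facet normal 0.242 0.088 0.966
outer loop
vertex -1.006 -0.676 -2.301
vertex -0.003 -1.217 -2.503
vertex -0.067 -0.066 -2.592
endloop
endfacet
facet normal -0.784 0.355 0.509
outer loop
vertex -1.667 -0.785 -3.244
vertex -1.006 -0.676 -2.301
vertex -1.095 0.201 -3.05
endloop
endfacet
facet normal -0.826 -0.089 -0.557
outer loop
vertex -1.073 -1.394 -4.028
vertex -1.667 -0.785 -3.244
vertex -1.137 -0.243 -4.117
endloop
endfacet
facet normal 0.174 -0.629 -0.757
outer loop
vertex -0.045 -1.661 -3.57
vertex -1.073 -1.394 -4.028
vertex -0.134 -0.784 -4.319
endloop
endfacet
facet normal 0.834 -0.520 0.184
outer loop
vertex -0.003 -1.217 -2.503
vertex -0.045 -1.661 -3.57
vertex 0.527 -0.675 -3.376
endloop
endfacet

endsolid


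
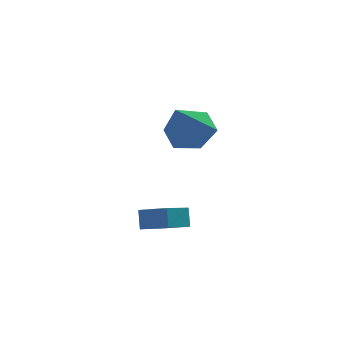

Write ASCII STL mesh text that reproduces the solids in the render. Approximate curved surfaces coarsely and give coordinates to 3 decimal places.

solid 
facet normal -0.777 0.541 -0.322
outer loop
vertex 0.408 -0.975 -1.699
vertex 0.503 -0.462 -1.067
vertex 1.522 0.036 -2.688
endloop
endfacet
facet normal -0.115 -0.627 -0.771
outer loop
vertex 2.377 -0.558 -2.333
vertex 0.408 -0.975 -1.699
vertex 1.522 0.036 -2.688
endloop
endfacet
facet normal -0.777 0.541 -0.322
outer loop
vertex 1.522 0.036 -2.688
vertex 0.503 -0.462 -1.067
vertex 1.617 0.55 -2.055
endloop
endfacet
facet normal 0.618 0.562 -0.549
outer loop
vertex 1.617 0.55 -2.055
vertex 2.377 -0.558 -2.333
vertex 1.522 0.036 -2.688
endloop
endfacet
facet normal -0.618 -0.562 0.549
outer loop
vertex 0.408 -0.975 -1.699
vertex 1.358 -1.056 -0.712
vertex 0.503 -0.462 -1.067
endloop
endfacet
facet normal -0.116 -0.626 -0.771
outer loop
vertex 1.263 -1.57 -1.345
vertex 0.408 -0.975 -1.699
vertex 2.377 -0.558 -2.333
endloop
endfacet
facet normal -0.618 -0.562 0.549
outer loop
vertex 1.263 -1.57 -1.345
vertex 1.358 -1.056 -0.712
vertex 0.408 -0.975 -1.699
endloop
endfacet
facet normal 0.115 0.626 0.771
outer loop
vertex 0.503 -0.462 -1.067
vertex 1.358 -1.056 -0.712
vertex 1.617 0.55 -2.055
endloop
endfacet
facet normal 0.618 0.562 -0.549
outer loop
vertex 2.472 -0.045 -1.701
vertex 2.377 -0.558 -2.333
vertex 1.617 0.55 -2.055
endloop
endfacet
facet normal 0.116 0.626 0.771
outer loop
vertex 1.617 0.55 -2.055
vertex 1.358 -1.056 -0.712
vertex 2.472 -0.045 -1.701
endloop
endfacet
facet normal 0.777 -0.541 0.322
outer loop
vertex 2.472 -0.045 -1.701
vertex 1.263 -1.57 -1.345
vertex 2.377 -0.558 -2.333
endloop
endfacet
facet normal 0.777 -0.541 0.322
outer loop
vertex 1.358 -1.056 -0.712
vertex 1.263 -1.57 -1.345
vertex 2.472 -0.045 -1.701
endloop
endfacet
facet normal 0.389 0.346 -0.854
outer loop
vertex 4.449 3.954 0.367
vertex 3.66 3.517 -0.17
vertex 3.57 4.5 0.188
endloop
endfacet
facet normal 0.195 0.575 0.795
outer loop
vertex 4.449 3.954 0.367
vertex 3.57 4.5 0.188
vertex 2.86 2.803 1.59
endloop
endfacet
facet normal 0.388 0.347 -0.854
outer loop
vertex 3.57 4.5 0.188
vertex 3.66 3.517 -0.17
vertex 2.781 4.062 -0.348
endloop
endfacet
facet normal -0.645 0.629 0.435
outer loop
vertex 3.57 4.5 0.188
vertex 2.781 4.062 -0.348
vertex 2.86 2.803 1.59
endloop
endfacet
facet normal 0.388 0.346 -0.854
outer loop
vertex 2.781 4.062 -0.348
vertex 3.66 3.517 -0.17
vertex 2.87 3.079 -0.706
endloop
endfacet
facet normal -0.996 -0.085 -0.015
outer loop
vertex 2.781 4.062 -0.348
vertex 2.87 3.079 -0.706
vertex 2.86 2.803 1.59
endloop
endfacet
facet normal 0.388 0.346 -0.854
outer loop
vertex 2.87 3.079 -0.706
vertex 3.66 3.517 -0.17
vertex 3.749 2.534 -0.528
endloop
endfacet
facet normal -0.509 -0.855 -0.105
outer loop
vertex 2.87 3.079 -0.706
vertex 3.749 2.534 -0.528
vertex 2.86 2.803 1.59
endloop
endfacet
facet normal 0.389 0.346 -0.854
outer loop
vertex 3.749 2.534 -0.528
vertex 3.66 3.517 -0.17
vertex 4.539 2.971 0.009
endloop
endfacet
facet normal 0.330 -0.909 0.254
outer loop
vertex 3.749 2.534 -0.528
vertex 4.539 2.971 0.009
vertex 2.86 2.803 1.59
endloop
endfacet
facet normal 0.389 0.346 -0.854
outer loop
vertex 4.539 2.971 0.009
vertex 3.66 3.517 -0.17
vertex 4.449 3.954 0.367
endloop
endfacet
facet normal 0.683 -0.194 0.704
outer loop
vertex 4.539 2.971 0.009
vertex 4.449 3.954 0.367
vertex 2.86 2.803 1.59
endloop
endfacet

endsolid


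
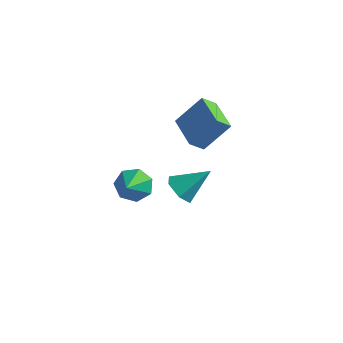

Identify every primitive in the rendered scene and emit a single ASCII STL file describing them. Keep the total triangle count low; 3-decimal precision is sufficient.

solid 
facet normal -0.543 -0.554 -0.631
outer loop
vertex -2.86 0.906 -3.729
vertex -3.624 1.054 -3.202
vertex -3.414 1.645 -3.902
endloop
endfacet
facet normal 0.760 0.463 -0.455
outer loop
vertex -2.86 0.906 -3.729
vertex -3.414 1.645 -3.902
vertex -2.556 2.146 -1.958
endloop
endfacet
facet normal -0.542 -0.555 -0.631
outer loop
vertex -3.414 1.645 -3.902
vertex -3.624 1.054 -3.202
vertex -4.179 1.793 -3.375
endloop
endfacet
facet normal 0.012 0.967 -0.254
outer loop
vertex -3.414 1.645 -3.902
vertex -4.179 1.793 -3.375
vertex -2.556 2.146 -1.958
endloop
endfacet
facet normal -0.542 -0.555 -0.631
outer loop
vertex -4.179 1.793 -3.375
vertex -3.624 1.054 -3.202
vertex -4.389 1.202 -2.675
endloop
endfacet
facet normal -0.541 0.715 0.442
outer loop
vertex -4.179 1.793 -3.375
vertex -4.389 1.202 -2.675
vertex -2.556 2.146 -1.958
endloop
endfacet
facet normal -0.542 -0.555 -0.631
outer loop
vertex -4.389 1.202 -2.675
vertex -3.624 1.054 -3.202
vertex -3.834 0.463 -2.502
endloop
endfacet
facet normal -0.346 -0.040 0.937
outer loop
vertex -4.389 1.202 -2.675
vertex -3.834 0.463 -2.502
vertex -2.556 2.146 -1.958
endloop
endfacet
facet normal -0.543 -0.554 -0.631
outer loop
vertex -3.834 0.463 -2.502
vertex -3.624 1.054 -3.202
vertex -3.07 0.315 -3.029
endloop
endfacet
facet normal 0.403 -0.544 0.736
outer loop
vertex -3.834 0.463 -2.502
vertex -3.07 0.315 -3.029
vertex -2.556 2.146 -1.958
endloop
endfacet
facet normal -0.543 -0.554 -0.631
outer loop
vertex -3.07 0.315 -3.029
vertex -3.624 1.054 -3.202
vertex -2.86 0.906 -3.729
endloop
endfacet
facet normal 0.956 -0.292 0.040
outer loop
vertex -3.07 0.315 -3.029
vertex -2.86 0.906 -3.729
vertex -2.556 2.146 -1.958
endloop
endfacet
facet normal -0.349 0.793 -0.500
outer loop
vertex -2.868 -2.079 -1.165
vertex -3.764 -2.275 -0.85
vertex -3.087 -1.717 -0.438
endloop
endfacet
facet normal 0.948 -0.054 0.312
outer loop
vertex -2.868 -2.079 -1.165
vertex -3.087 -1.717 -0.438
vertex -3.276 -3.385 -0.15
endloop
endfacet
facet normal -0.350 0.793 -0.499
outer loop
vertex -3.087 -1.717 -0.438
vertex -3.764 -2.275 -0.85
vertex -3.815 -1.775 -0.02
endloop
endfacet
facet normal 0.490 0.094 0.867
outer loop
vertex -3.087 -1.717 -0.438
vertex -3.815 -1.775 -0.02
vertex -3.276 -3.385 -0.15
endloop
endfacet
facet normal -0.348 0.793 -0.499
outer loop
vertex -3.815 -1.775 -0.02
vertex -3.764 -2.275 -0.85
vertex -4.506 -2.209 -0.228
endloop
endfacet
facet normal -0.200 -0.145 0.969
outer loop
vertex -3.815 -1.775 -0.02
vertex -4.506 -2.209 -0.228
vertex -3.276 -3.385 -0.15
endloop
endfacet
facet normal -0.348 0.793 -0.500
outer loop
vertex -4.506 -2.209 -0.228
vertex -3.764 -2.275 -0.85
vertex -4.638 -2.693 -0.904
endloop
endfacet
facet normal -0.599 -0.591 0.540
outer loop
vertex -4.506 -2.209 -0.228
vertex -4.638 -2.693 -0.904
vertex -3.276 -3.385 -0.15
endloop
endfacet
facet normal -0.348 0.793 -0.501
outer loop
vertex -4.638 -2.693 -0.904
vertex -3.764 -2.275 -0.85
vertex -4.112 -2.863 -1.539
endloop
endfacet
facet normal -0.408 -0.908 -0.095
outer loop
vertex -4.638 -2.693 -0.904
vertex -4.112 -2.863 -1.539
vertex -3.276 -3.385 -0.15
endloop
endfacet
facet normal -0.349 0.793 -0.500
outer loop
vertex -4.112 -2.863 -1.539
vertex -3.764 -2.275 -0.85
vertex -3.324 -2.589 -1.655
endloop
endfacet
facet normal 0.230 -0.857 -0.461
outer loop
vertex -4.112 -2.863 -1.539
vertex -3.324 -2.589 -1.655
vertex -3.276 -3.385 -0.15
endloop
endfacet
facet normal -0.349 0.793 -0.500
outer loop
vertex -3.324 -2.589 -1.655
vertex -3.764 -2.275 -0.85
vertex -2.868 -2.079 -1.165
endloop
endfacet
facet normal 0.833 -0.477 -0.279
outer loop
vertex -3.324 -2.589 -1.655
vertex -2.868 -2.079 -1.165
vertex -3.276 -3.385 -0.15
endloop
endfacet
facet normal -0.439 -0.486 -0.756
outer loop
vertex -1.594 -0.817 2.23
vertex -3.242 0.224 2.517
vertex -1.269 -0.128 1.598
endloop
endfacet
facet normal 0.837 -0.528 -0.146
outer loop
vertex -0.418 0.816 3.063
vertex -1.594 -0.817 2.23
vertex -1.269 -0.128 1.598
endloop
endfacet
facet normal -0.439 -0.487 -0.755
outer loop
vertex -1.269 -0.128 1.598
vertex -3.242 0.224 2.517
vertex -2.917 0.913 1.884
endloop
endfacet
facet normal 0.328 0.696 -0.639
outer loop
vertex -2.917 0.913 1.884
vertex -0.418 0.816 3.063
vertex -1.269 -0.128 1.598
endloop
endfacet
facet normal -0.328 -0.696 0.639
outer loop
vertex -1.594 -0.817 2.23
vertex -2.391 1.168 3.982
vertex -3.242 0.224 2.517
endloop
endfacet
facet normal 0.837 -0.528 -0.145
outer loop
vertex -0.743 0.127 3.696
vertex -1.594 -0.817 2.23
vertex -0.418 0.816 3.063
endloop
endfacet
facet normal -0.329 -0.696 0.639
outer loop
vertex -0.743 0.127 3.696
vertex -2.391 1.168 3.982
vertex -1.594 -0.817 2.23
endloop
endfacet
facet normal -0.837 0.528 0.146
outer loop
vertex -3.242 0.224 2.517
vertex -2.391 1.168 3.982
vertex -2.917 0.913 1.884
endloop
endfacet
facet normal 0.328 0.696 -0.639
outer loop
vertex -2.066 1.857 3.35
vertex -0.418 0.816 3.063
vertex -2.917 0.913 1.884
endloop
endfacet
facet normal -0.837 0.528 0.146
outer loop
vertex -2.917 0.913 1.884
vertex -2.391 1.168 3.982
vertex -2.066 1.857 3.35
endloop
endfacet
facet normal 0.439 0.487 0.755
outer loop
vertex -2.066 1.857 3.35
vertex -0.743 0.127 3.696
vertex -0.418 0.816 3.063
endloop
endfacet
facet normal 0.438 0.486 0.756
outer loop
vertex -2.391 1.168 3.982
vertex -0.743 0.127 3.696
vertex -2.066 1.857 3.35
endloop
endfacet

endsolid


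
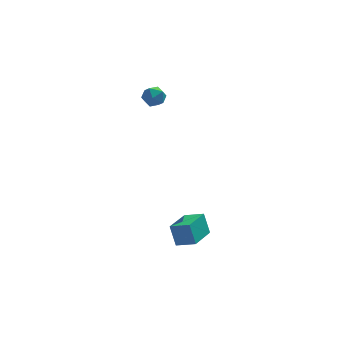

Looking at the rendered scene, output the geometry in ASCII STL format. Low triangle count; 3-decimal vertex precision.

solid 
facet normal -0.848 0.398 -0.350
outer loop
vertex -2.146 -4.309 -3.275
vertex -1.232 -2.699 -3.656
vertex -1.86 -4.755 -4.474
endloop
endfacet
facet normal -0.483 -0.852 0.202
outer loop
vertex -0.868 -5.221 -4.064
vertex -2.146 -4.309 -3.275
vertex -1.86 -4.755 -4.474
endloop
endfacet
facet normal -0.848 0.398 -0.350
outer loop
vertex -1.86 -4.755 -4.474
vertex -1.232 -2.699 -3.656
vertex -0.946 -3.145 -4.855
endloop
endfacet
facet normal 0.218 -0.340 -0.915
outer loop
vertex -0.946 -3.145 -4.855
vertex -0.868 -5.221 -4.064
vertex -1.86 -4.755 -4.474
endloop
endfacet
facet normal -0.218 0.340 0.915
outer loop
vertex -2.146 -4.309 -3.275
vertex -0.24 -3.165 -3.246
vertex -1.232 -2.699 -3.656
endloop
endfacet
facet normal -0.483 -0.852 0.202
outer loop
vertex -1.154 -4.775 -2.865
vertex -2.146 -4.309 -3.275
vertex -0.868 -5.221 -4.064
endloop
endfacet
facet normal -0.218 0.340 0.915
outer loop
vertex -1.154 -4.775 -2.865
vertex -0.24 -3.165 -3.246
vertex -2.146 -4.309 -3.275
endloop
endfacet
facet normal 0.483 0.852 -0.202
outer loop
vertex -1.232 -2.699 -3.656
vertex -0.24 -3.165 -3.246
vertex -0.946 -3.145 -4.855
endloop
endfacet
facet normal 0.218 -0.340 -0.915
outer loop
vertex 0.046 -3.611 -4.445
vertex -0.868 -5.221 -4.064
vertex -0.946 -3.145 -4.855
endloop
endfacet
facet normal 0.483 0.852 -0.202
outer loop
vertex -0.946 -3.145 -4.855
vertex -0.24 -3.165 -3.246
vertex 0.046 -3.611 -4.445
endloop
endfacet
facet normal 0.848 -0.398 0.350
outer loop
vertex 0.046 -3.611 -4.445
vertex -1.154 -4.775 -2.865
vertex -0.868 -5.221 -4.064
endloop
endfacet
facet normal 0.848 -0.398 0.350
outer loop
vertex -0.24 -3.165 -3.246
vertex -1.154 -4.775 -2.865
vertex 0.046 -3.611 -4.445
endloop
endfacet
facet normal -0.054 0.978 0.200
outer loop
vertex -2.426 1.7 3.072
vertex -3.0 1.571 3.548
vertex -2.287 1.558 3.803
endloop
endfacet
facet normal 0.614 0.789 0.036
outer loop
vertex -2.426 1.7 3.072
vertex -2.287 1.558 3.803
vertex -1.853 1.245 3.268
endloop
endfacet
facet normal 0.608 0.500 -0.616
outer loop
vertex -2.426 1.7 3.072
vertex -1.853 1.245 3.268
vertex -2.298 1.064 2.682
endloop
endfacet
facet normal -0.065 0.512 -0.856
outer loop
vertex -2.426 1.7 3.072
vertex -2.298 1.064 2.682
vertex -3.007 1.265 2.856
endloop
endfacet
facet normal -0.474 0.807 -0.352
outer loop
vertex -2.426 1.7 3.072
vertex -3.007 1.265 2.856
vertex -3.0 1.571 3.548
endloop
endfacet
facet normal 0.819 0.284 0.498
outer loop
vertex -1.853 1.245 3.268
vertex -2.287 1.558 3.803
vertex -2.073 0.835 3.864
endloop
endfacet
facet normal -0.262 0.592 0.762
outer loop
vertex -2.287 1.558 3.803
vertex -3.0 1.571 3.548
vertex -2.782 1.036 4.038
endloop
endfacet
facet normal -0.940 0.315 -0.130
outer loop
vertex -3.0 1.571 3.548
vertex -3.007 1.265 2.856
vertex -3.227 0.855 3.452
endloop
endfacet
facet normal -0.278 -0.162 -0.947
outer loop
vertex -3.007 1.265 2.856
vertex -2.298 1.064 2.682
vertex -2.793 0.542 2.917
endloop
endfacet
facet normal 0.809 -0.182 -0.558
outer loop
vertex -2.298 1.064 2.682
vertex -1.853 1.245 3.268
vertex -2.08 0.529 3.172
endloop
endfacet
facet normal 0.065 -0.512 0.856
outer loop
vertex -2.654 0.4 3.648
vertex -2.073 0.835 3.864
vertex -2.782 1.036 4.038
endloop
endfacet
facet normal -0.608 -0.500 0.616
outer loop
vertex -2.654 0.4 3.648
vertex -2.782 1.036 4.038
vertex -3.227 0.855 3.452
endloop
endfacet
facet normal -0.614 -0.789 -0.036
outer loop
vertex -2.654 0.4 3.648
vertex -3.227 0.855 3.452
vertex -2.793 0.542 2.917
endloop
endfacet
facet normal 0.054 -0.978 -0.200
outer loop
vertex -2.654 0.4 3.648
vertex -2.793 0.542 2.917
vertex -2.08 0.529 3.172
endloop
endfacet
facet normal 0.474 -0.807 0.352
outer loop
vertex -2.654 0.4 3.648
vertex -2.08 0.529 3.172
vertex -2.073 0.835 3.864
endloop
endfacet
facet normal 0.278 0.162 0.947
outer loop
vertex -2.782 1.036 4.038
vertex -2.073 0.835 3.864
vertex -2.287 1.558 3.803
endloop
endfacet
facet normal -0.809 0.182 0.558
outer loop
vertex -3.227 0.855 3.452
vertex -2.782 1.036 4.038
vertex -3.0 1.571 3.548
endloop
endfacet
facet normal -0.819 -0.284 -0.498
outer loop
vertex -2.793 0.542 2.917
vertex -3.227 0.855 3.452
vertex -3.007 1.265 2.856
endloop
endfacet
facet normal 0.262 -0.592 -0.762
outer loop
vertex -2.08 0.529 3.172
vertex -2.793 0.542 2.917
vertex -2.298 1.064 2.682
endloop
endfacet
facet normal 0.940 -0.315 0.130
outer loop
vertex -2.073 0.835 3.864
vertex -2.08 0.529 3.172
vertex -1.853 1.245 3.268
endloop
endfacet

endsolid


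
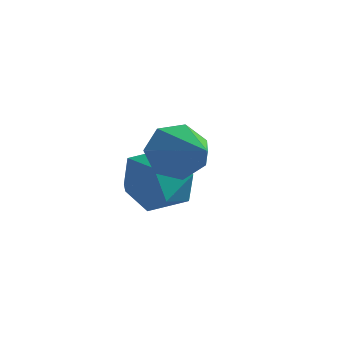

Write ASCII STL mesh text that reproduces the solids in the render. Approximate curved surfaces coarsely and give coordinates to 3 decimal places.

solid 
facet normal -0.713 0.483 -0.509
outer loop
vertex 1.663 1.686 1.102
vertex 1.138 1.355 1.523
vertex 1.493 2.005 1.643
endloop
endfacet
facet normal 0.860 0.510 -0.030
outer loop
vertex 1.663 1.686 1.102
vertex 1.493 2.005 1.643
vertex 2.422 0.485 2.437
endloop
endfacet
facet normal -0.713 0.483 -0.508
outer loop
vertex 1.493 2.005 1.643
vertex 1.138 1.355 1.523
vertex 1.056 1.834 2.094
endloop
endfacet
facet normal 0.439 0.612 0.658
outer loop
vertex 1.493 2.005 1.643
vertex 1.056 1.834 2.094
vertex 2.422 0.485 2.437
endloop
endfacet
facet normal -0.714 0.483 -0.508
outer loop
vertex 1.056 1.834 2.094
vertex 1.138 1.355 1.523
vertex 0.681 1.303 2.116
endloop
endfacet
facet normal -0.122 0.127 0.984
outer loop
vertex 1.056 1.834 2.094
vertex 0.681 1.303 2.116
vertex 2.422 0.485 2.437
endloop
endfacet
facet normal -0.713 0.483 -0.507
outer loop
vertex 0.681 1.303 2.116
vertex 1.138 1.355 1.523
vertex 0.65 0.811 1.691
endloop
endfacet
facet normal -0.404 -0.583 0.705
outer loop
vertex 0.681 1.303 2.116
vertex 0.65 0.811 1.691
vertex 2.422 0.485 2.437
endloop
endfacet
facet normal -0.713 0.483 -0.508
outer loop
vertex 0.65 0.811 1.691
vertex 1.138 1.355 1.523
vertex 0.987 0.729 1.14
endloop
endfacet
facet normal -0.192 -0.981 0.028
outer loop
vertex 0.65 0.811 1.691
vertex 0.987 0.729 1.14
vertex 2.422 0.485 2.437
endloop
endfacet
facet normal -0.714 0.483 -0.507
outer loop
vertex 0.987 0.729 1.14
vertex 1.138 1.355 1.523
vertex 1.437 1.118 0.877
endloop
endfacet
facet normal 0.352 -0.769 -0.534
outer loop
vertex 0.987 0.729 1.14
vertex 1.437 1.118 0.877
vertex 2.422 0.485 2.437
endloop
endfacet
facet normal -0.712 0.485 -0.508
outer loop
vertex 1.437 1.118 0.877
vertex 1.138 1.355 1.523
vertex 1.663 1.686 1.102
endloop
endfacet
facet normal 0.821 -0.105 -0.561
outer loop
vertex 1.437 1.118 0.877
vertex 1.663 1.686 1.102
vertex 2.422 0.485 2.437
endloop
endfacet
facet normal -0.138 0.890 0.434
outer loop
vertex 0.267 3.327 -0.387
vertex -0.669 3.119 -0.258
vertex -0.024 2.887 0.424
endloop
endfacet
facet normal 0.525 0.655 0.544
outer loop
vertex 0.267 3.327 -0.387
vertex -0.024 2.887 0.424
vertex 0.789 2.601 -0.016
endloop
endfacet
facet normal 0.830 0.550 -0.093
outer loop
vertex 0.267 3.327 -0.387
vertex 0.789 2.601 -0.016
vertex 0.646 2.656 -0.971
endloop
endfacet
facet normal 0.355 0.720 -0.597
outer loop
vertex 0.267 3.327 -0.387
vertex 0.646 2.656 -0.971
vertex -0.255 2.976 -1.121
endloop
endfacet
facet normal -0.244 0.931 -0.271
outer loop
vertex 0.267 3.327 -0.387
vertex -0.255 2.976 -1.121
vertex -0.669 3.119 -0.258
endloop
endfacet
facet normal 0.483 0.025 0.876
outer loop
vertex 0.789 2.601 -0.016
vertex -0.024 2.887 0.424
vertex 0.175 1.944 0.341
endloop
endfacet
facet normal -0.591 0.406 0.697
outer loop
vertex -0.024 2.887 0.424
vertex -0.669 3.119 -0.258
vertex -0.726 2.264 0.191
endloop
endfacet
facet normal -0.762 0.471 -0.444
outer loop
vertex -0.669 3.119 -0.258
vertex -0.255 2.976 -1.121
vertex -0.869 2.319 -0.764
endloop
endfacet
facet normal 0.207 0.129 -0.970
outer loop
vertex -0.255 2.976 -1.121
vertex 0.646 2.656 -0.971
vertex -0.056 2.033 -1.204
endloop
endfacet
facet normal 0.977 -0.146 -0.155
outer loop
vertex 0.646 2.656 -0.971
vertex 0.789 2.601 -0.016
vertex 0.589 1.801 -0.522
endloop
endfacet
facet normal -0.355 -0.720 0.597
outer loop
vertex -0.347 1.593 -0.393
vertex 0.175 1.944 0.341
vertex -0.726 2.264 0.191
endloop
endfacet
facet normal -0.830 -0.550 0.093
outer loop
vertex -0.347 1.593 -0.393
vertex -0.726 2.264 0.191
vertex -0.869 2.319 -0.764
endloop
endfacet
facet normal -0.525 -0.655 -0.544
outer loop
vertex -0.347 1.593 -0.393
vertex -0.869 2.319 -0.764
vertex -0.056 2.033 -1.204
endloop
endfacet
facet normal 0.138 -0.890 -0.434
outer loop
vertex -0.347 1.593 -0.393
vertex -0.056 2.033 -1.204
vertex 0.589 1.801 -0.522
endloop
endfacet
facet normal 0.244 -0.931 0.271
outer loop
vertex -0.347 1.593 -0.393
vertex 0.589 1.801 -0.522
vertex 0.175 1.944 0.341
endloop
endfacet
facet normal -0.207 -0.129 0.970
outer loop
vertex -0.726 2.264 0.191
vertex 0.175 1.944 0.341
vertex -0.024 2.887 0.424
endloop
endfacet
facet normal -0.977 0.146 0.155
outer loop
vertex -0.869 2.319 -0.764
vertex -0.726 2.264 0.191
vertex -0.669 3.119 -0.258
endloop
endfacet
facet normal -0.483 -0.025 -0.876
outer loop
vertex -0.056 2.033 -1.204
vertex -0.869 2.319 -0.764
vertex -0.255 2.976 -1.121
endloop
endfacet
facet normal 0.591 -0.406 -0.697
outer loop
vertex 0.589 1.801 -0.522
vertex -0.056 2.033 -1.204
vertex 0.646 2.656 -0.971
endloop
endfacet
facet normal 0.762 -0.471 0.444
outer loop
vertex 0.175 1.944 0.341
vertex 0.589 1.801 -0.522
vertex 0.789 2.601 -0.016
endloop
endfacet

endsolid


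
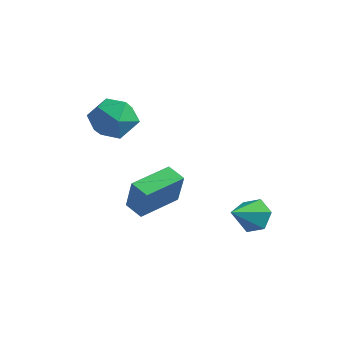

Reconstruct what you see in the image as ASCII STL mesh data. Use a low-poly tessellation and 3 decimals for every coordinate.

solid 
facet normal -0.044 0.890 -0.454
outer loop
vertex 2.892 4.543 -3.219
vertex 2.104 4.297 -3.625
vertex 2.088 4.714 -2.805
endloop
endfacet
facet normal 0.454 -0.022 0.891
outer loop
vertex 2.892 4.543 -3.219
vertex 2.088 4.714 -2.805
vertex 2.176 2.863 -2.895
endloop
endfacet
facet normal -0.045 0.890 -0.454
outer loop
vertex 2.088 4.714 -2.805
vertex 2.104 4.297 -3.625
vertex 1.3 4.467 -3.211
endloop
endfacet
facet normal -0.441 -0.064 0.895
outer loop
vertex 2.088 4.714 -2.805
vertex 1.3 4.467 -3.211
vertex 2.176 2.863 -2.895
endloop
endfacet
facet normal -0.045 0.890 -0.454
outer loop
vertex 1.3 4.467 -3.211
vertex 2.104 4.297 -3.625
vertex 1.316 4.05 -4.031
endloop
endfacet
facet normal -0.875 -0.438 0.205
outer loop
vertex 1.3 4.467 -3.211
vertex 1.316 4.05 -4.031
vertex 2.176 2.863 -2.895
endloop
endfacet
facet normal -0.045 0.890 -0.454
outer loop
vertex 1.316 4.05 -4.031
vertex 2.104 4.297 -3.625
vertex 2.12 3.88 -4.445
endloop
endfacet
facet normal -0.414 -0.768 -0.489
outer loop
vertex 1.316 4.05 -4.031
vertex 2.12 3.88 -4.445
vertex 2.176 2.863 -2.895
endloop
endfacet
facet normal -0.044 0.890 -0.454
outer loop
vertex 2.12 3.88 -4.445
vertex 2.104 4.297 -3.625
vertex 2.908 4.126 -4.039
endloop
endfacet
facet normal 0.480 -0.725 -0.493
outer loop
vertex 2.12 3.88 -4.445
vertex 2.908 4.126 -4.039
vertex 2.176 2.863 -2.895
endloop
endfacet
facet normal -0.044 0.890 -0.454
outer loop
vertex 2.908 4.126 -4.039
vertex 2.104 4.297 -3.625
vertex 2.892 4.543 -3.219
endloop
endfacet
facet normal 0.915 -0.352 0.197
outer loop
vertex 2.908 4.126 -4.039
vertex 2.892 4.543 -3.219
vertex 2.176 2.863 -2.895
endloop
endfacet
facet normal -0.343 0.885 -0.314
outer loop
vertex -2.691 1.624 0.655
vertex -3.744 1.413 1.212
vertex -2.848 1.97 1.803
endloop
endfacet
facet normal 0.364 0.904 -0.223
outer loop
vertex -2.691 1.624 0.655
vertex -2.848 1.97 1.803
vertex -1.804 1.466 1.461
endloop
endfacet
facet normal 0.654 0.404 -0.640
outer loop
vertex -2.691 1.624 0.655
vertex -1.804 1.466 1.461
vertex -2.054 0.597 0.658
endloop
endfacet
facet normal 0.125 0.075 -0.989
outer loop
vertex -2.691 1.624 0.655
vertex -2.054 0.597 0.658
vertex -3.253 0.564 0.504
endloop
endfacet
facet normal -0.491 0.373 -0.787
outer loop
vertex -2.691 1.624 0.655
vertex -3.253 0.564 0.504
vertex -3.744 1.413 1.212
endloop
endfacet
facet normal 0.504 0.734 0.456
outer loop
vertex -1.804 1.466 1.461
vertex -2.848 1.97 1.803
vertex -2.307 1.156 2.516
endloop
endfacet
facet normal -0.641 0.702 0.310
outer loop
vertex -2.848 1.97 1.803
vertex -3.744 1.413 1.212
vertex -3.506 1.123 2.362
endloop
endfacet
facet normal -0.880 -0.128 -0.457
outer loop
vertex -3.744 1.413 1.212
vertex -3.253 0.564 0.504
vertex -3.756 0.254 1.559
endloop
endfacet
facet normal 0.118 -0.609 -0.784
outer loop
vertex -3.253 0.564 0.504
vertex -2.054 0.597 0.658
vertex -2.712 -0.25 1.217
endloop
endfacet
facet normal 0.972 -0.076 -0.220
outer loop
vertex -2.054 0.597 0.658
vertex -1.804 1.466 1.461
vertex -1.816 0.307 1.808
endloop
endfacet
facet normal -0.125 -0.075 0.989
outer loop
vertex -2.869 0.096 2.365
vertex -2.307 1.156 2.516
vertex -3.506 1.123 2.362
endloop
endfacet
facet normal -0.654 -0.404 0.640
outer loop
vertex -2.869 0.096 2.365
vertex -3.506 1.123 2.362
vertex -3.756 0.254 1.559
endloop
endfacet
facet normal -0.364 -0.904 0.223
outer loop
vertex -2.869 0.096 2.365
vertex -3.756 0.254 1.559
vertex -2.712 -0.25 1.217
endloop
endfacet
facet normal 0.343 -0.885 0.314
outer loop
vertex -2.869 0.096 2.365
vertex -2.712 -0.25 1.217
vertex -1.816 0.307 1.808
endloop
endfacet
facet normal 0.491 -0.373 0.787
outer loop
vertex -2.869 0.096 2.365
vertex -1.816 0.307 1.808
vertex -2.307 1.156 2.516
endloop
endfacet
facet normal -0.118 0.609 0.784
outer loop
vertex -3.506 1.123 2.362
vertex -2.307 1.156 2.516
vertex -2.848 1.97 1.803
endloop
endfacet
facet normal -0.972 0.076 0.220
outer loop
vertex -3.756 0.254 1.559
vertex -3.506 1.123 2.362
vertex -3.744 1.413 1.212
endloop
endfacet
facet normal -0.504 -0.734 -0.456
outer loop
vertex -2.712 -0.25 1.217
vertex -3.756 0.254 1.559
vertex -3.253 0.564 0.504
endloop
endfacet
facet normal 0.641 -0.702 -0.310
outer loop
vertex -1.816 0.307 1.808
vertex -2.712 -0.25 1.217
vertex -2.054 0.597 0.658
endloop
endfacet
facet normal 0.880 0.128 0.457
outer loop
vertex -2.307 1.156 2.516
vertex -1.816 0.307 1.808
vertex -1.804 1.466 1.461
endloop
endfacet
facet normal -0.923 -0.034 0.383
outer loop
vertex -1.227 0.468 -1.639
vertex -1.163 2.509 -1.302
vertex -1.913 0.758 -3.266
endloop
endfacet
facet normal -0.031 -0.986 -0.163
outer loop
vertex -1.017 0.791 -3.638
vertex -1.227 0.468 -1.639
vertex -1.913 0.758 -3.266
endloop
endfacet
facet normal -0.923 -0.034 0.383
outer loop
vertex -1.913 0.758 -3.266
vertex -1.163 2.509 -1.302
vertex -1.849 2.799 -2.93
endloop
endfacet
facet normal -0.383 0.162 -0.909
outer loop
vertex -1.849 2.799 -2.93
vertex -1.017 0.791 -3.638
vertex -1.913 0.758 -3.266
endloop
endfacet
facet normal 0.383 -0.162 0.909
outer loop
vertex -1.227 0.468 -1.639
vertex -0.267 2.542 -1.674
vertex -1.163 2.509 -1.302
endloop
endfacet
facet normal -0.031 -0.986 -0.163
outer loop
vertex -0.331 0.501 -2.01
vertex -1.227 0.468 -1.639
vertex -1.017 0.791 -3.638
endloop
endfacet
facet normal 0.383 -0.162 0.910
outer loop
vertex -0.331 0.501 -2.01
vertex -0.267 2.542 -1.674
vertex -1.227 0.468 -1.639
endloop
endfacet
facet normal 0.031 0.986 0.163
outer loop
vertex -1.163 2.509 -1.302
vertex -0.267 2.542 -1.674
vertex -1.849 2.799 -2.93
endloop
endfacet
facet normal -0.383 0.162 -0.910
outer loop
vertex -0.953 2.832 -3.301
vertex -1.017 0.791 -3.638
vertex -1.849 2.799 -2.93
endloop
endfacet
facet normal 0.031 0.986 0.163
outer loop
vertex -1.849 2.799 -2.93
vertex -0.267 2.542 -1.674
vertex -0.953 2.832 -3.301
endloop
endfacet
facet normal 0.923 0.034 -0.383
outer loop
vertex -0.953 2.832 -3.301
vertex -0.331 0.501 -2.01
vertex -1.017 0.791 -3.638
endloop
endfacet
facet normal 0.923 0.034 -0.383
outer loop
vertex -0.267 2.542 -1.674
vertex -0.331 0.501 -2.01
vertex -0.953 2.832 -3.301
endloop
endfacet

endsolid


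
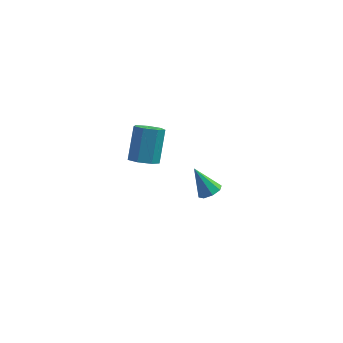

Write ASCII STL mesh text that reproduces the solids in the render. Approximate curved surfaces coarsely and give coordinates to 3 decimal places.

solid 
facet normal -0.092 -0.624 -0.776
outer loop
vertex -0.559 -3.093 1.757
vertex -1.404 -3.006 1.787
vertex -0.84 -2.545 1.35
endloop
endfacet
facet normal 0.920 0.245 -0.305
outer loop
vertex -0.559 -3.093 1.757
vertex -0.84 -2.545 1.35
vertex -0.371 -1.8 3.363
endloop
endfacet
facet normal 0.921 0.244 -0.305
outer loop
vertex -0.371 -1.8 3.363
vertex -0.84 -2.545 1.35
vertex -0.651 -1.253 2.956
endloop
endfacet
facet normal 0.091 0.624 0.776
outer loop
vertex -0.371 -1.8 3.363
vertex -0.651 -1.253 2.956
vertex -1.216 -1.714 3.393
endloop
endfacet
facet normal -0.091 -0.624 -0.776
outer loop
vertex -0.84 -2.545 1.35
vertex -1.404 -3.006 1.787
vertex -1.545 -2.345 1.272
endloop
endfacet
facet normal 0.277 0.733 -0.622
outer loop
vertex -0.84 -2.545 1.35
vertex -1.545 -2.345 1.272
vertex -0.651 -1.253 2.956
endloop
endfacet
facet normal 0.277 0.733 -0.622
outer loop
vertex -0.651 -1.253 2.956
vertex -1.545 -2.345 1.272
vertex -1.356 -1.053 2.878
endloop
endfacet
facet normal 0.091 0.624 0.776
outer loop
vertex -0.651 -1.253 2.956
vertex -1.356 -1.053 2.878
vertex -1.216 -1.714 3.393
endloop
endfacet
facet normal -0.090 -0.624 -0.776
outer loop
vertex -1.545 -2.345 1.272
vertex -1.404 -3.006 1.787
vertex -2.145 -2.643 1.581
endloop
endfacet
facet normal -0.575 0.669 -0.471
outer loop
vertex -1.545 -2.345 1.272
vertex -2.145 -2.643 1.581
vertex -1.356 -1.053 2.878
endloop
endfacet
facet normal -0.574 0.669 -0.471
outer loop
vertex -1.356 -1.053 2.878
vertex -2.145 -2.643 1.581
vertex -1.956 -1.35 3.187
endloop
endfacet
facet normal 0.091 0.624 0.776
outer loop
vertex -1.356 -1.053 2.878
vertex -1.956 -1.35 3.187
vertex -1.216 -1.714 3.393
endloop
endfacet
facet normal -0.091 -0.625 -0.775
outer loop
vertex -2.145 -2.643 1.581
vertex -1.404 -3.006 1.787
vertex -2.187 -3.214 2.046
endloop
endfacet
facet normal -0.994 0.102 0.035
outer loop
vertex -2.145 -2.643 1.581
vertex -2.187 -3.214 2.046
vertex -1.956 -1.35 3.187
endloop
endfacet
facet normal -0.994 0.102 0.035
outer loop
vertex -1.956 -1.35 3.187
vertex -2.187 -3.214 2.046
vertex -1.998 -1.922 3.652
endloop
endfacet
facet normal 0.091 0.624 0.776
outer loop
vertex -1.956 -1.35 3.187
vertex -1.998 -1.922 3.652
vertex -1.216 -1.714 3.393
endloop
endfacet
facet normal -0.091 -0.624 -0.776
outer loop
vertex -2.187 -3.214 2.046
vertex -1.404 -3.006 1.787
vertex -1.64 -3.629 2.316
endloop
endfacet
facet normal -0.665 -0.542 0.514
outer loop
vertex -2.187 -3.214 2.046
vertex -1.64 -3.629 2.316
vertex -1.998 -1.922 3.652
endloop
endfacet
facet normal -0.664 -0.542 0.515
outer loop
vertex -1.998 -1.922 3.652
vertex -1.64 -3.629 2.316
vertex -1.451 -2.336 3.922
endloop
endfacet
facet normal 0.090 0.625 0.775
outer loop
vertex -1.998 -1.922 3.652
vertex -1.451 -2.336 3.922
vertex -1.216 -1.714 3.393
endloop
endfacet
facet normal -0.092 -0.624 -0.776
outer loop
vertex -1.64 -3.629 2.316
vertex -1.404 -3.006 1.787
vertex -0.915 -3.575 2.187
endloop
endfacet
facet normal 0.166 -0.778 0.607
outer loop
vertex -1.64 -3.629 2.316
vertex -0.915 -3.575 2.187
vertex -1.451 -2.336 3.922
endloop
endfacet
facet normal 0.166 -0.778 0.607
outer loop
vertex -1.451 -2.336 3.922
vertex -0.915 -3.575 2.187
vertex -0.727 -2.282 3.793
endloop
endfacet
facet normal 0.092 0.625 0.775
outer loop
vertex -1.451 -2.336 3.922
vertex -0.727 -2.282 3.793
vertex -1.216 -1.714 3.393
endloop
endfacet
facet normal -0.092 -0.624 -0.776
outer loop
vertex -0.915 -3.575 2.187
vertex -1.404 -3.006 1.787
vertex -0.559 -3.093 1.757
endloop
endfacet
facet normal 0.871 -0.427 0.242
outer loop
vertex -0.915 -3.575 2.187
vertex -0.559 -3.093 1.757
vertex -0.727 -2.282 3.793
endloop
endfacet
facet normal 0.871 -0.427 0.242
outer loop
vertex -0.727 -2.282 3.793
vertex -0.559 -3.093 1.757
vertex -0.371 -1.8 3.363
endloop
endfacet
facet normal 0.091 0.625 0.776
outer loop
vertex -0.727 -2.282 3.793
vertex -0.371 -1.8 3.363
vertex -1.216 -1.714 3.393
endloop
endfacet
facet normal 0.504 -0.286 -0.815
outer loop
vertex 2.447 1.024 -4.298
vertex 1.844 0.707 -4.56
vertex 2.14 1.372 -4.61
endloop
endfacet
facet normal 0.453 0.783 0.428
outer loop
vertex 2.447 1.024 -4.298
vertex 2.14 1.372 -4.61
vertex 0.916 1.233 -3.06
endloop
endfacet
facet normal 0.504 -0.286 -0.815
outer loop
vertex 2.14 1.372 -4.61
vertex 1.844 0.707 -4.56
vertex 1.659 1.33 -4.893
endloop
endfacet
facet normal -0.095 0.995 0.014
outer loop
vertex 2.14 1.372 -4.61
vertex 1.659 1.33 -4.893
vertex 0.916 1.233 -3.06
endloop
endfacet
facet normal 0.504 -0.286 -0.815
outer loop
vertex 1.659 1.33 -4.893
vertex 1.844 0.707 -4.56
vertex 1.287 0.923 -4.98
endloop
endfacet
facet normal -0.689 0.682 -0.243
outer loop
vertex 1.659 1.33 -4.893
vertex 1.287 0.923 -4.98
vertex 0.916 1.233 -3.06
endloop
endfacet
facet normal 0.504 -0.286 -0.815
outer loop
vertex 1.287 0.923 -4.98
vertex 1.844 0.707 -4.56
vertex 1.241 0.389 -4.821
endloop
endfacet
facet normal -0.981 0.027 -0.194
outer loop
vertex 1.287 0.923 -4.98
vertex 1.241 0.389 -4.821
vertex 0.916 1.233 -3.06
endloop
endfacet
facet normal 0.504 -0.287 -0.815
outer loop
vertex 1.241 0.389 -4.821
vertex 1.844 0.707 -4.56
vertex 1.547 0.041 -4.509
endloop
endfacet
facet normal -0.800 -0.585 0.133
outer loop
vertex 1.241 0.389 -4.821
vertex 1.547 0.041 -4.509
vertex 0.916 1.233 -3.06
endloop
endfacet
facet normal 0.503 -0.287 -0.815
outer loop
vertex 1.547 0.041 -4.509
vertex 1.844 0.707 -4.56
vertex 2.028 0.084 -4.227
endloop
endfacet
facet normal -0.250 -0.798 0.548
outer loop
vertex 1.547 0.041 -4.509
vertex 2.028 0.084 -4.227
vertex 0.916 1.233 -3.06
endloop
endfacet
facet normal 0.504 -0.287 -0.815
outer loop
vertex 2.028 0.084 -4.227
vertex 1.844 0.707 -4.56
vertex 2.4 0.491 -4.14
endloop
endfacet
facet normal 0.343 -0.485 0.804
outer loop
vertex 2.028 0.084 -4.227
vertex 2.4 0.491 -4.14
vertex 0.916 1.233 -3.06
endloop
endfacet
facet normal 0.504 -0.286 -0.815
outer loop
vertex 2.4 0.491 -4.14
vertex 1.844 0.707 -4.56
vertex 2.447 1.024 -4.298
endloop
endfacet
facet normal 0.634 0.168 0.755
outer loop
vertex 2.4 0.491 -4.14
vertex 2.447 1.024 -4.298
vertex 0.916 1.233 -3.06
endloop
endfacet

endsolid
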